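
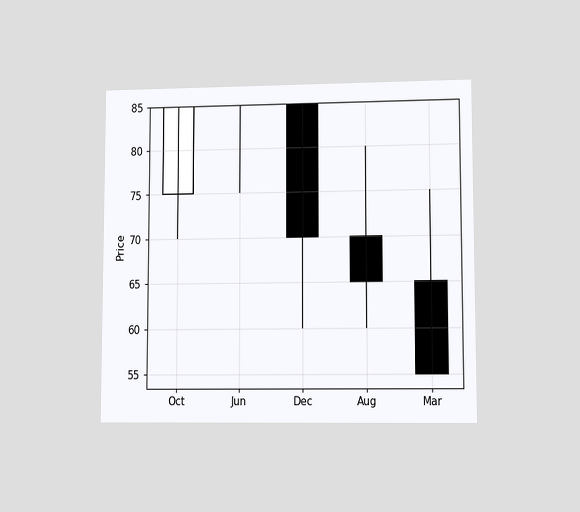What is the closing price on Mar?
The chart is viewed at a slight angle. The Mar candle closes at 55.

55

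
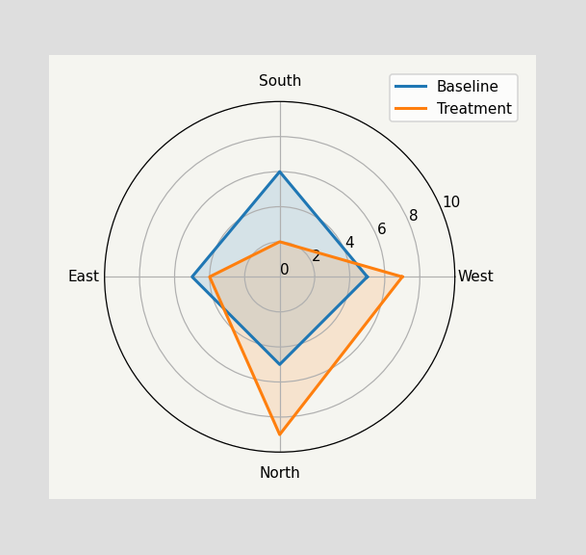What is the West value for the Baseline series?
On the West axis, Baseline reaches 5.

5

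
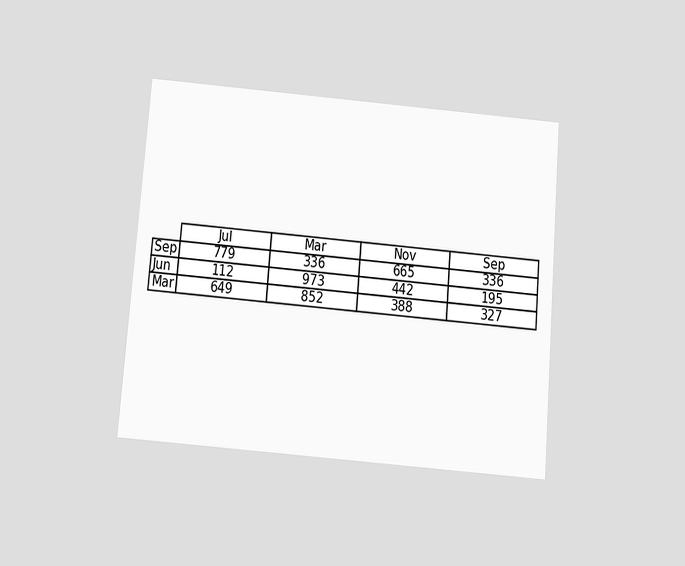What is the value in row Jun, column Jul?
The chart is tilted about 5° clockwise and viewed slightly from below. The (Jun, Jul) cell reads 112.

112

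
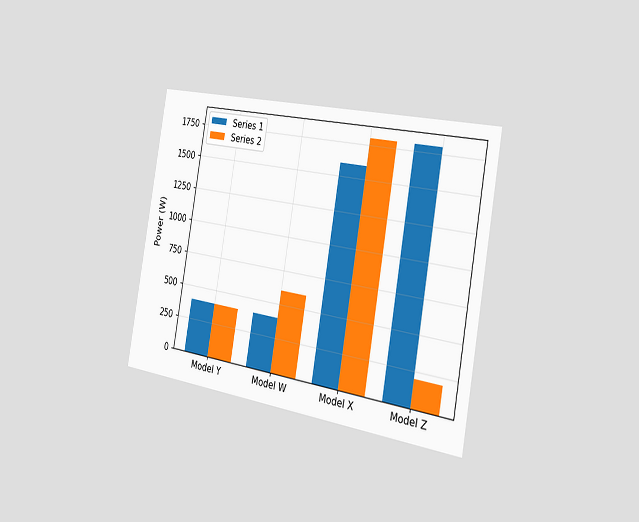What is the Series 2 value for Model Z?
The chart is tilted about 10° clockwise and viewed slightly from the right. The Series 2 bar at Model Z reaches 200W on the y-axis.

200W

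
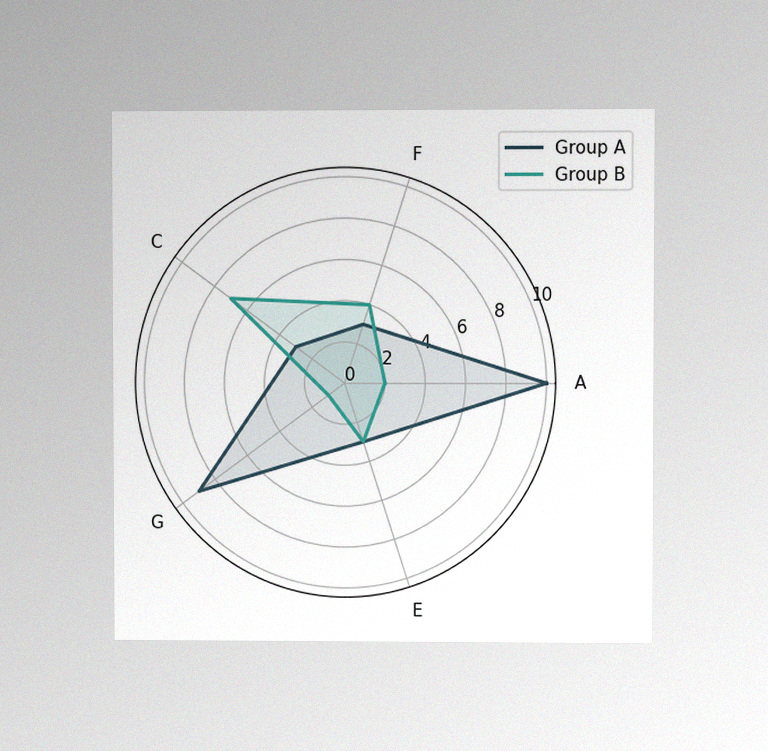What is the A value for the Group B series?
2

The chart is viewed at a slight angle, with some photo noise. On the A axis, Group B reaches 2.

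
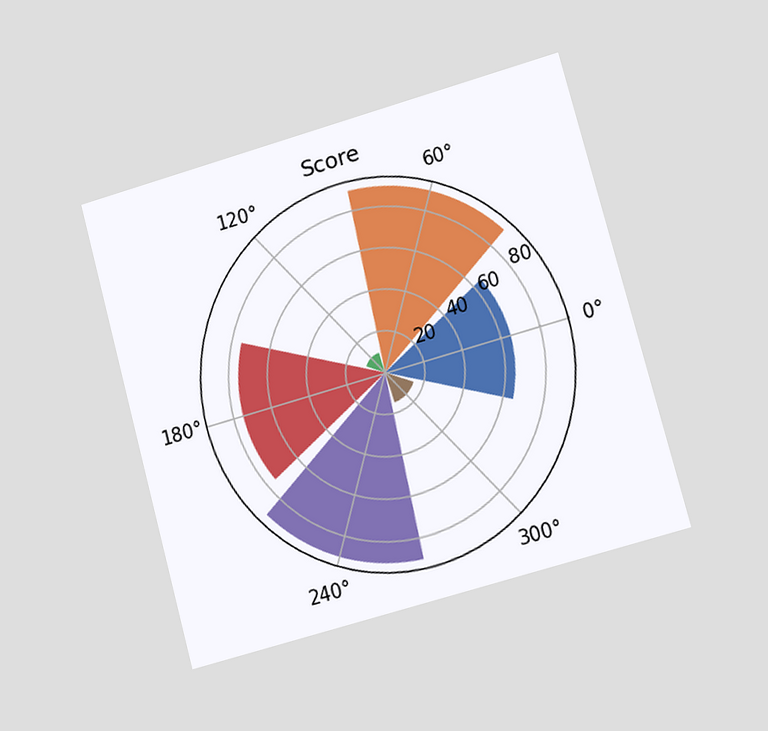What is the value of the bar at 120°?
10

The chart is tilted about 15° counter-clockwise and viewed slightly from the right. The bar at 120° reaches 10 on the radial axis.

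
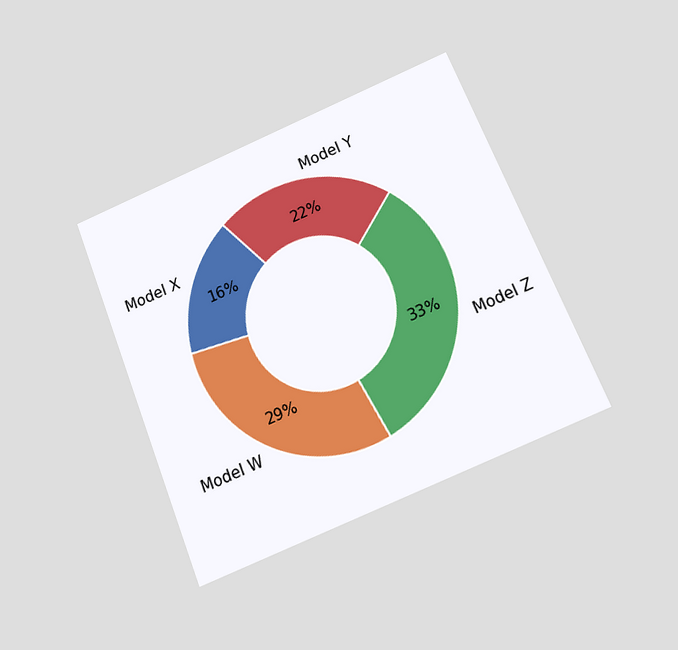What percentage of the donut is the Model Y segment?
The chart is tilted about 22° counter-clockwise and viewed at a slight angle. The Model Y segment takes up 22% of the ring.

22%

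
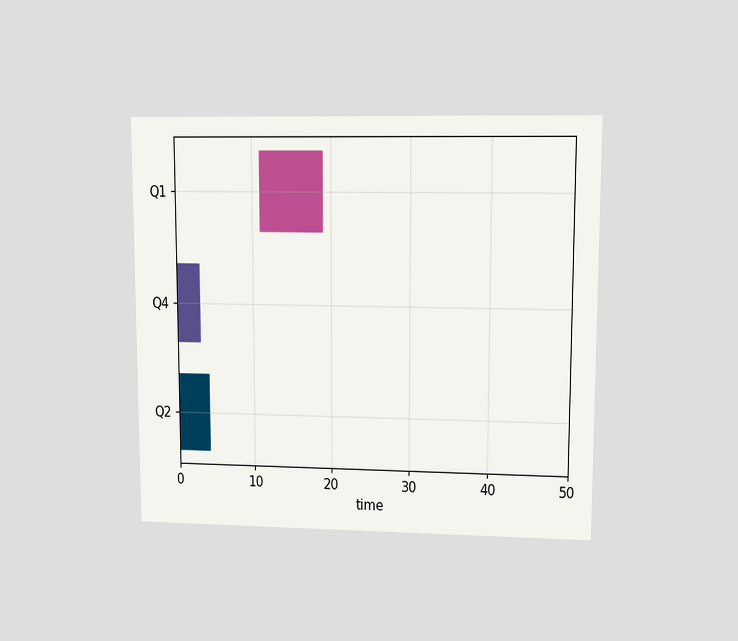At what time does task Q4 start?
The chart is viewed at a slight angle. The Q4 bar begins at t=0.

0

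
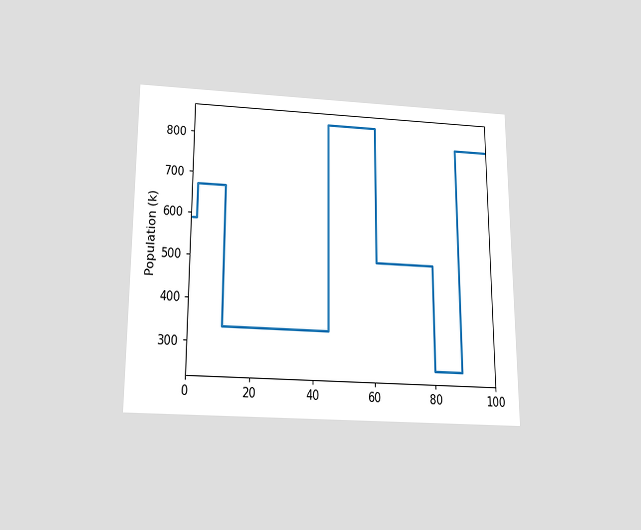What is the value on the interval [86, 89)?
The chart is viewed slightly from below. On [86, 89) the step sits at 252k.

252k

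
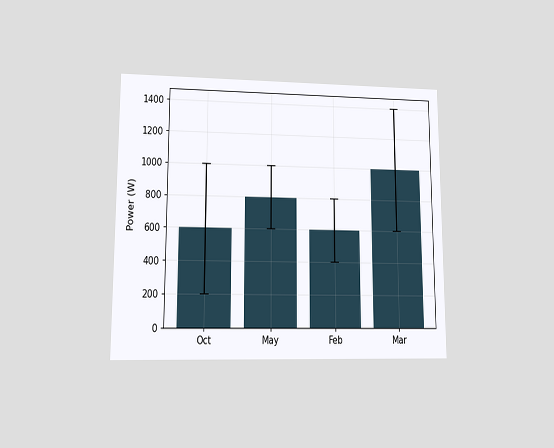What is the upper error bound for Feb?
800W

The chart is viewed at a slight angle. The Feb bar's upper whisker reaches 800W.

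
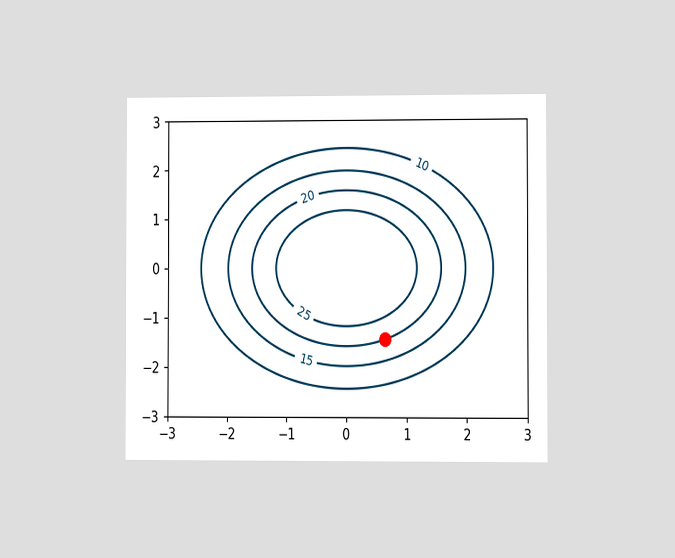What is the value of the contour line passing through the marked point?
The chart is viewed at a slight angle. The marked point sits on the contour labelled 20.

20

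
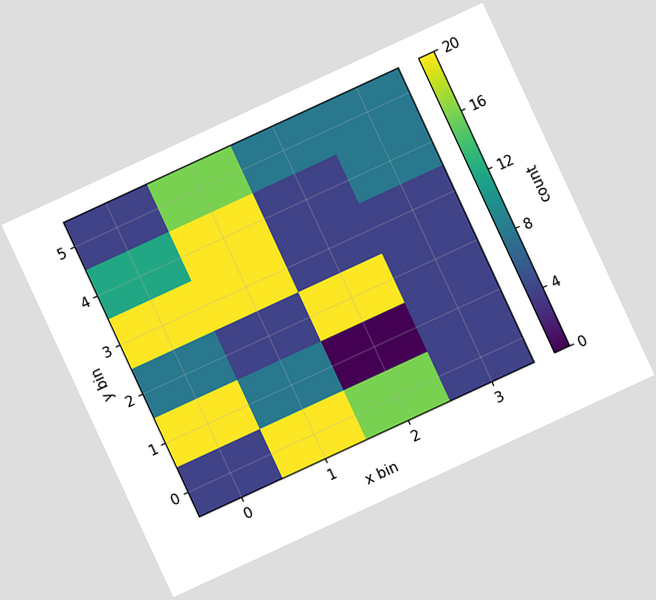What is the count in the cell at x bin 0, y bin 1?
The chart is tilted about 25° counter-clockwise. Matching the cell (0, 1) against the colorbar gives 20.

20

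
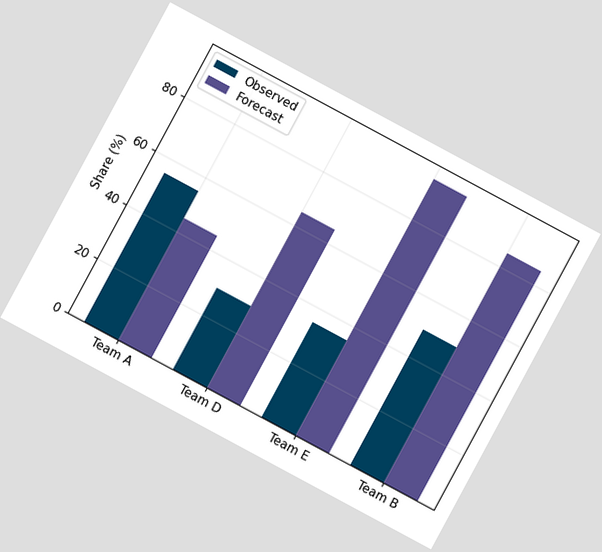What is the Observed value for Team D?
The chart is tilted about 28° clockwise. The Observed bar at Team D reaches 30% on the y-axis.

30%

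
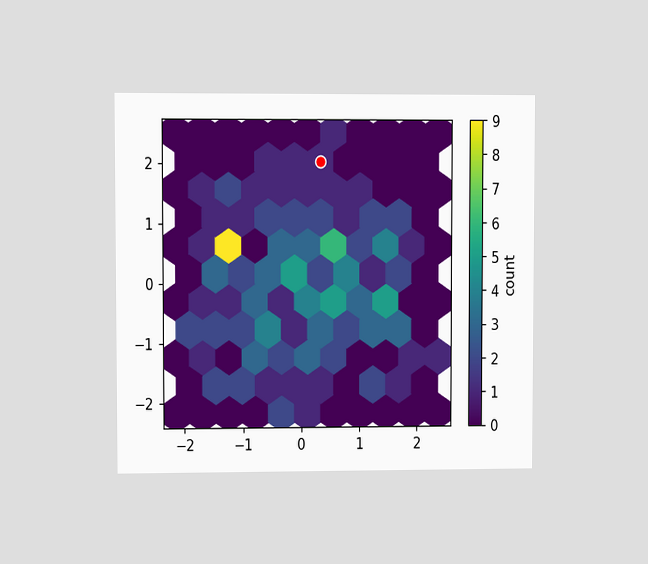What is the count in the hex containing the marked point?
1

The chart is viewed at a slight angle. The marked hex reads 1 on the colorbar.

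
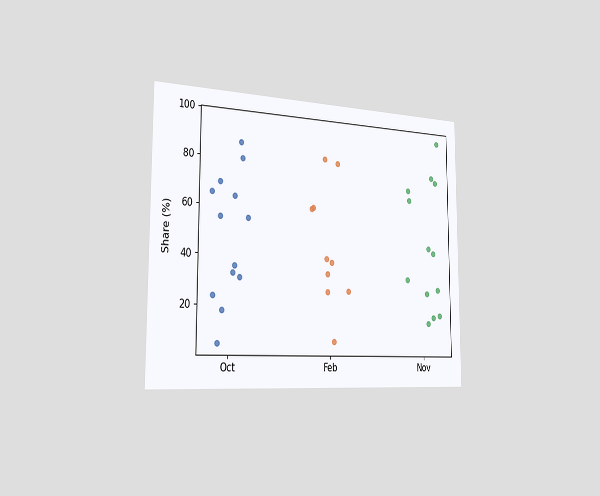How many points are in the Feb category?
10

The chart is viewed slightly from the left. Counting the markers in the Feb column gives 10.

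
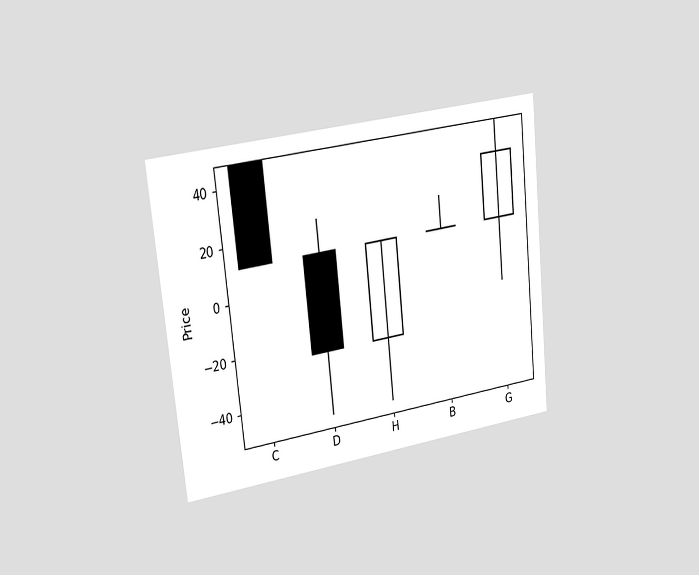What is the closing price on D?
-24

The chart is tilted about 6° counter-clockwise and viewed slightly from the left. The D candle closes at -24.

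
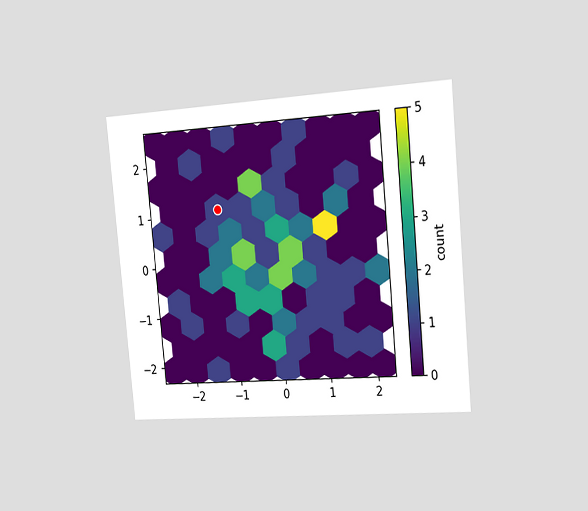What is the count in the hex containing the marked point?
The chart is tilted about 5° counter-clockwise and viewed slightly from the right. The marked hex reads 1 on the colorbar.

1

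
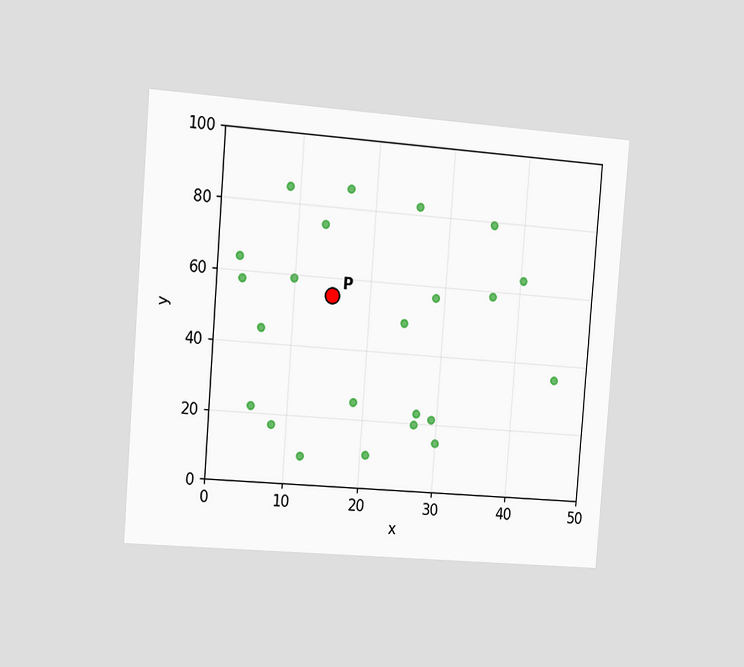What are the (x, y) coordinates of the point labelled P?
(15, 55)

The chart is tilted about 4° clockwise and viewed at a slight angle. Following the gridlines from P to each axis, P sits at (15, 55).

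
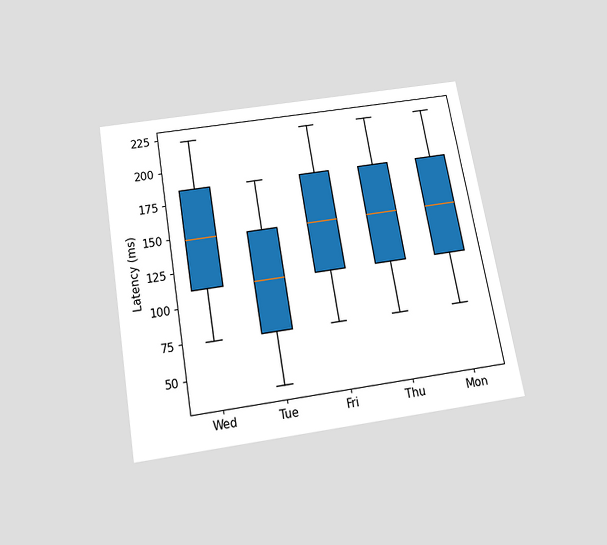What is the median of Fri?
148ms

The chart is tilted about 10° counter-clockwise and viewed slightly from below. The median line in the Fri box sits at 148ms.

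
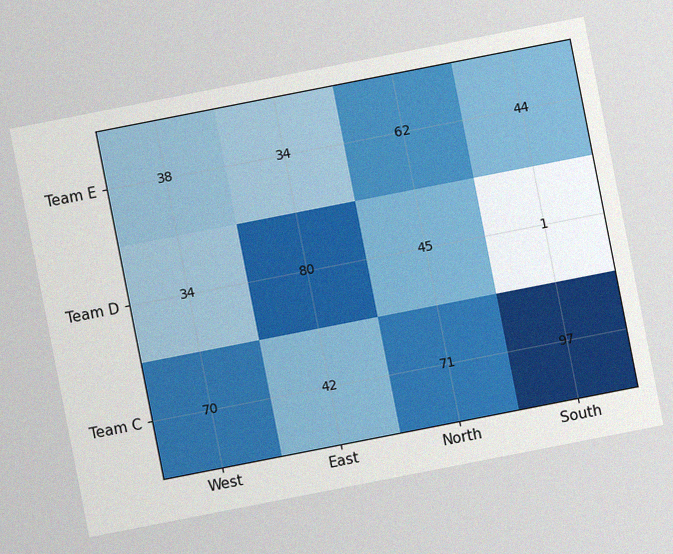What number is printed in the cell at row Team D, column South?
1

The chart is tilted about 11° counter-clockwise, with some photo noise. The (Team D, South) cell reads 1.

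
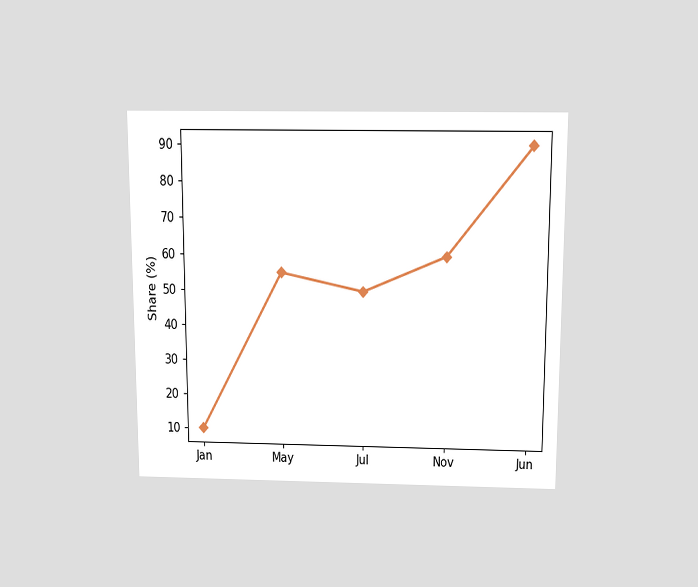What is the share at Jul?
The chart is viewed slightly from above. At Jul, the line is at 50%.

50%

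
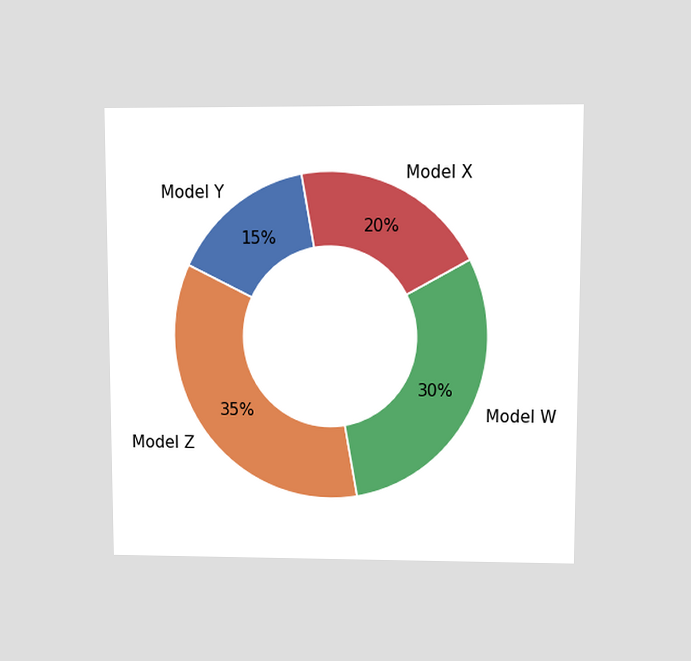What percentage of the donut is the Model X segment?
The chart is viewed at a slight angle. The Model X segment takes up 20% of the ring.

20%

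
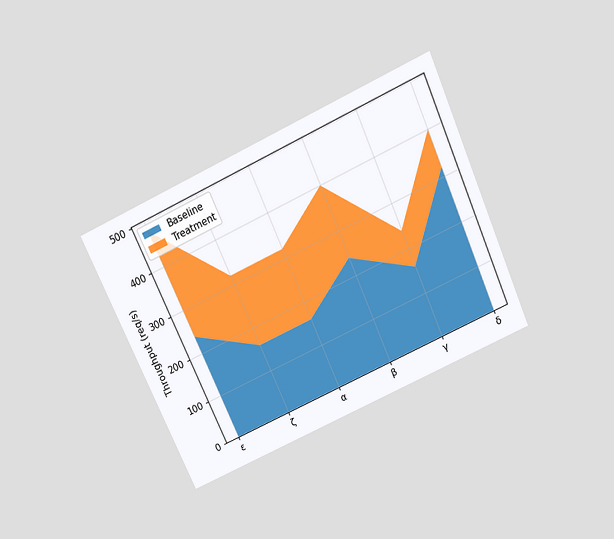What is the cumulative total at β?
400req/s

The chart is tilted about 25° counter-clockwise and viewed slightly from above. The stacked total at β reaches 400req/s.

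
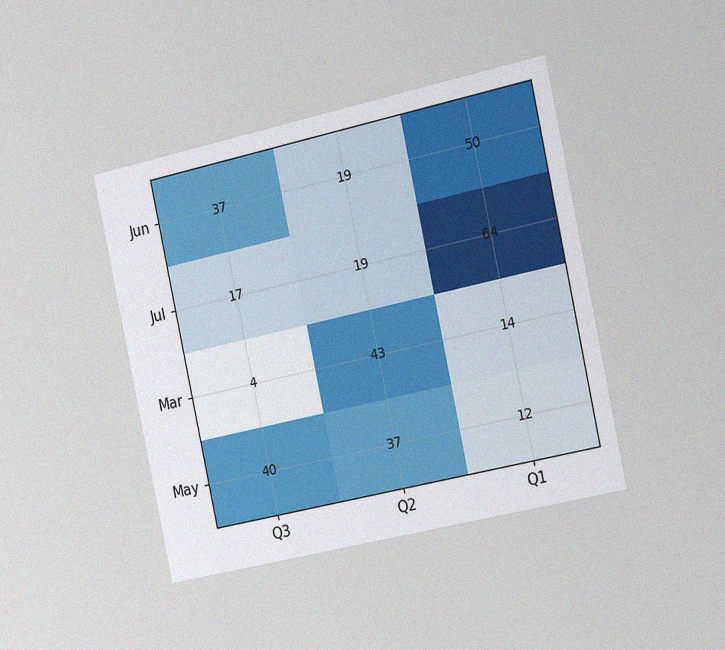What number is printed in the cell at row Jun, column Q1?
50

The chart is tilted about 12° counter-clockwise and viewed slightly from the right, with some photo noise. The (Jun, Q1) cell reads 50.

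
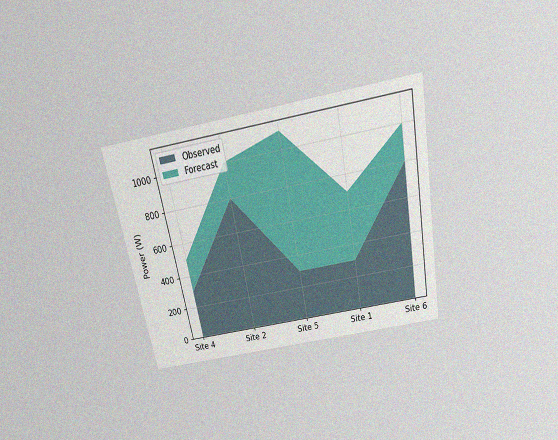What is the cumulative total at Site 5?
The chart is tilted about 11° counter-clockwise and viewed slightly from above, with some photo noise. The stacked total at Site 5 reaches 1100W.

1100W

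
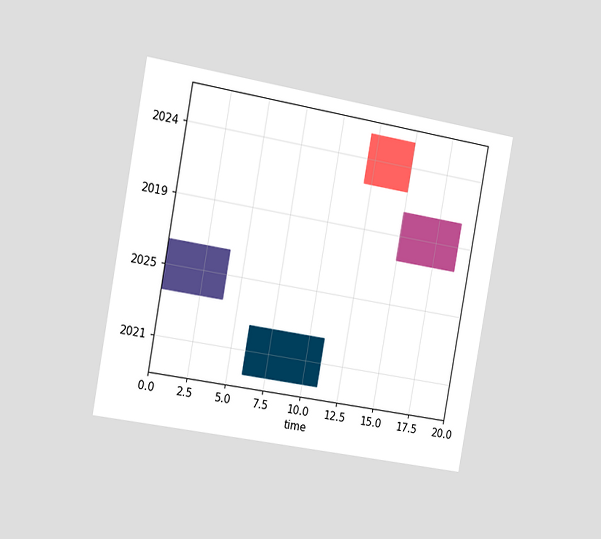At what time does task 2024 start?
The chart is tilted about 10° clockwise and viewed slightly from the left. The 2024 bar begins at t=12.

12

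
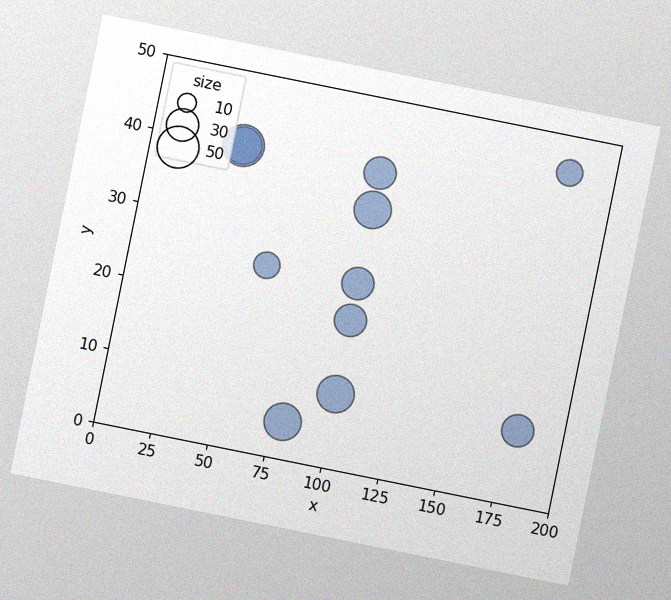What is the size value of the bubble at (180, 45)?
The chart is tilted about 11° clockwise, with some photo noise. Matching the bubble at (180, 45) against the size legend gives 20.

20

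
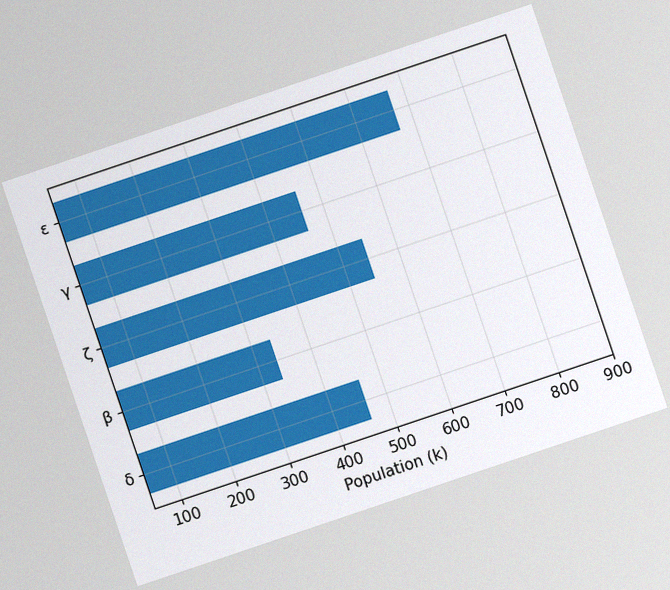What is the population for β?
336k

The chart is tilted about 19° counter-clockwise, with some photo noise. Reading along the chart's x-axis, the β bar reaches 336k.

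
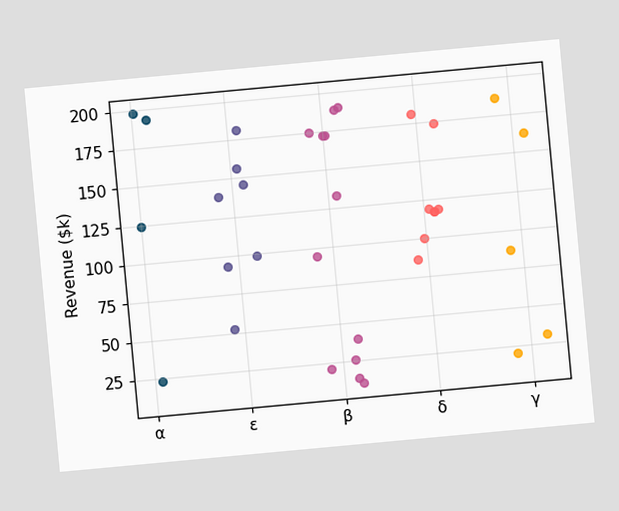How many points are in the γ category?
The chart is tilted about 5° counter-clockwise. Counting the markers in the γ column gives 5.

5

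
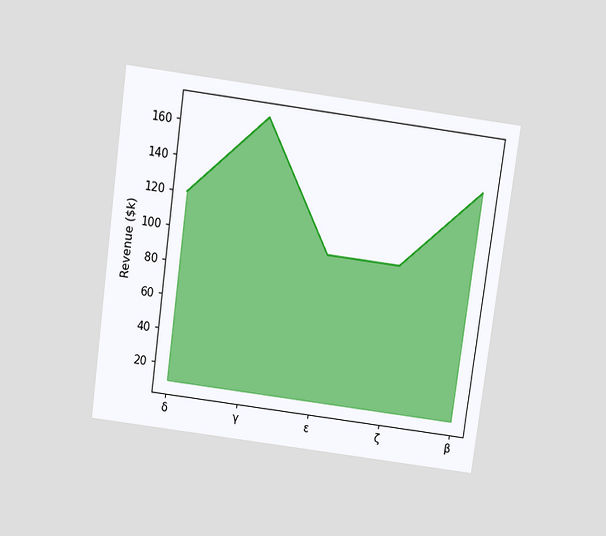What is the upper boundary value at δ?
The chart is tilted about 8° clockwise and viewed slightly from above. At δ the upper boundary is at $120k.

$120k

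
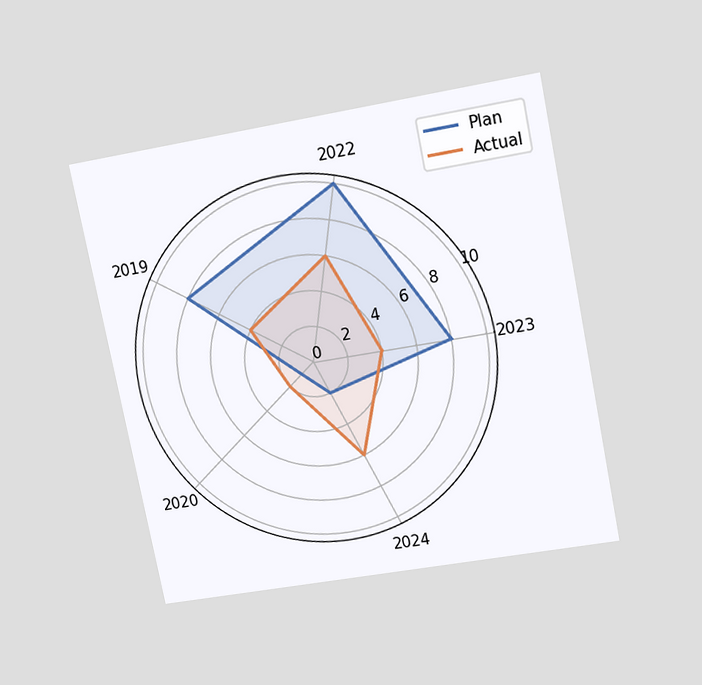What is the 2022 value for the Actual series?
6

The chart is tilted about 11° counter-clockwise and viewed slightly from above. On the 2022 axis, Actual reaches 6.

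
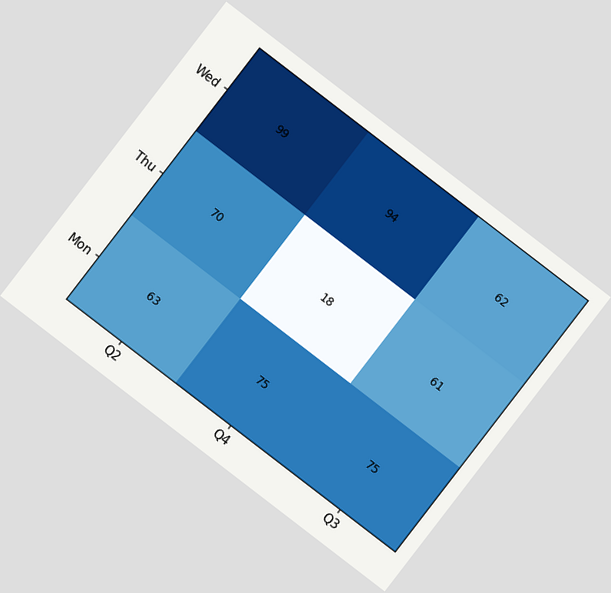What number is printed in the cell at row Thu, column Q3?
61

The chart is tilted about 38° clockwise. The (Thu, Q3) cell reads 61.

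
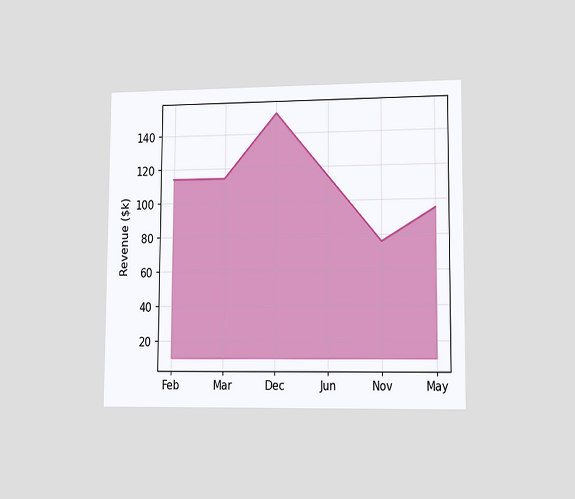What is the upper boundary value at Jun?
$114k

The chart is viewed at a slight angle. At Jun the upper boundary is at $114k.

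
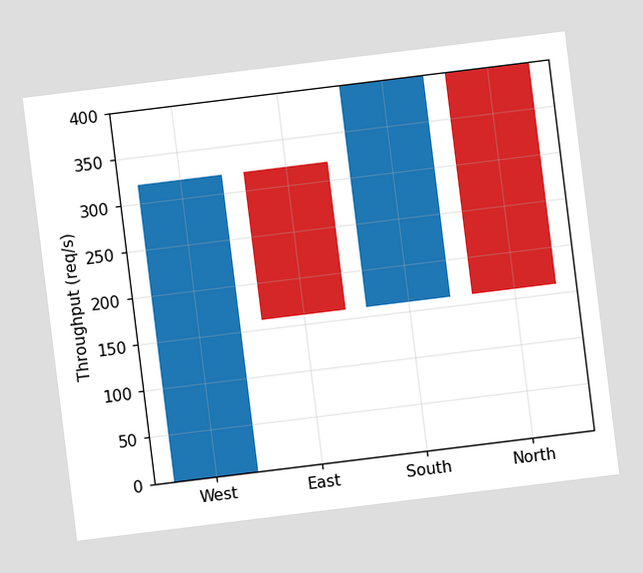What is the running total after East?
The chart is tilted about 7° counter-clockwise. After East the running total reaches 160req/s.

160req/s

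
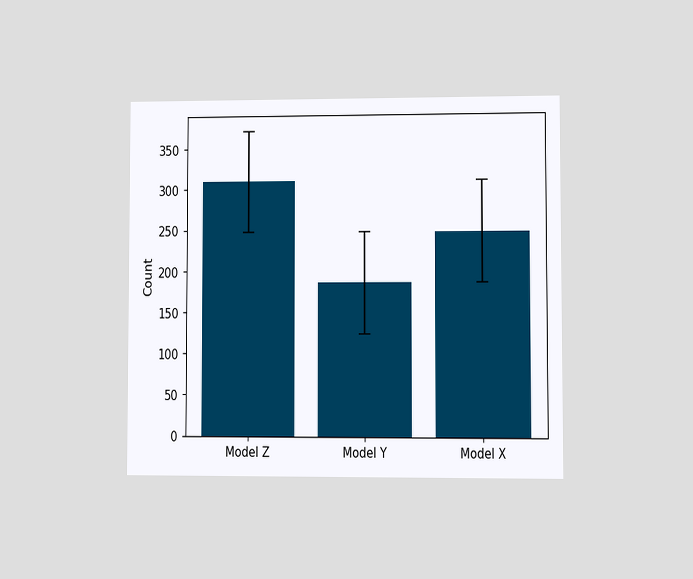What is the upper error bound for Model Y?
The chart is viewed at a slight angle. The Model Y bar's upper whisker reaches 248.

248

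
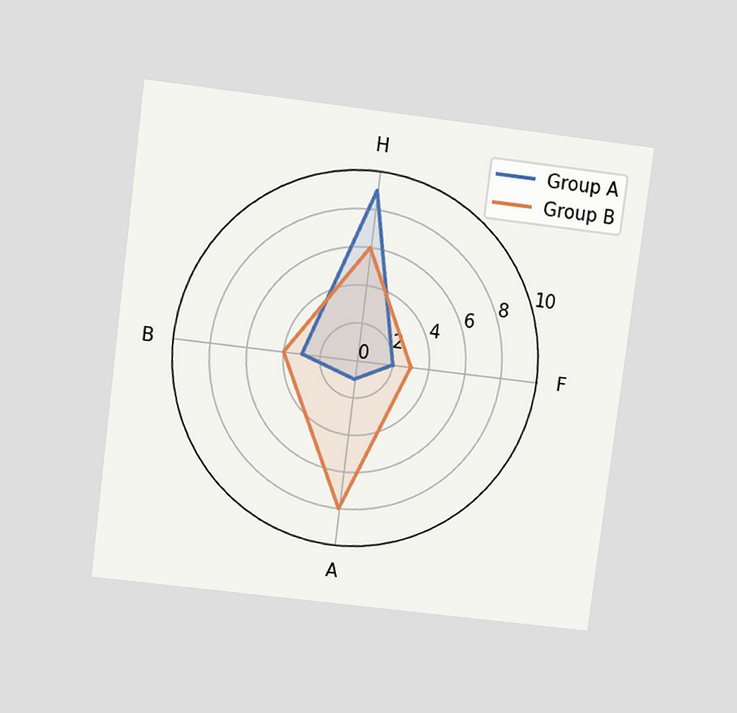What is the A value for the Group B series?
8

The chart is tilted about 7° clockwise and viewed slightly from above. On the A axis, Group B reaches 8.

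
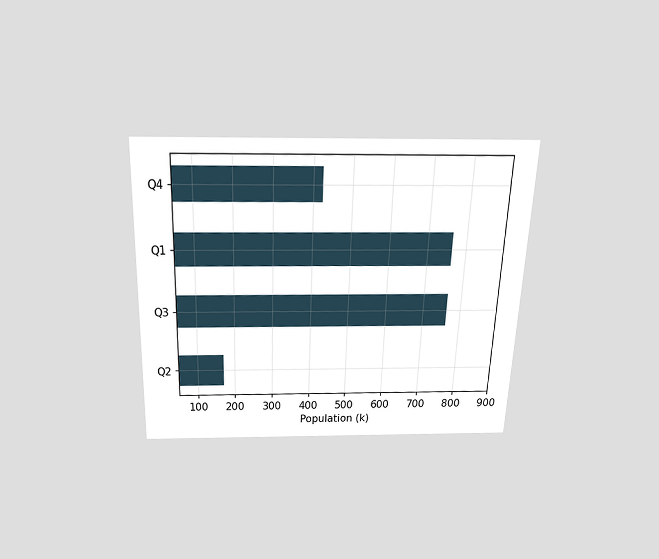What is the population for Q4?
425k

The chart is tilted about 2° clockwise and viewed slightly from above. Reading along the chart's x-axis, the Q4 bar reaches 425k.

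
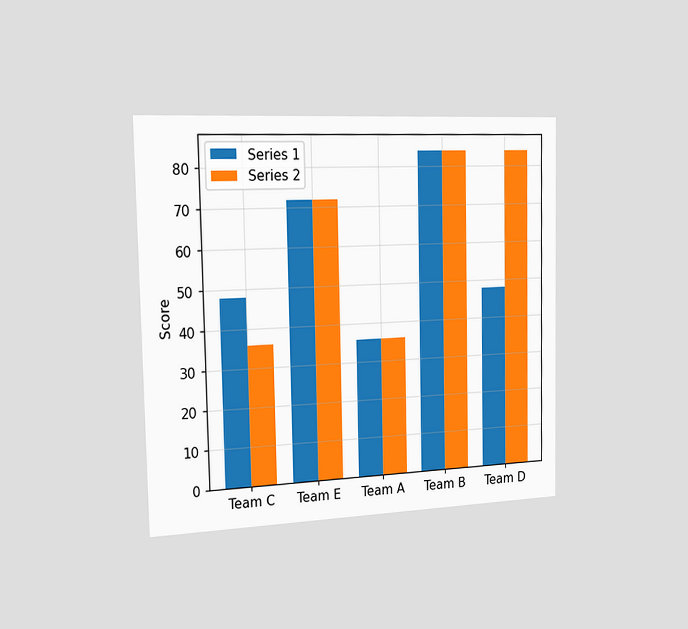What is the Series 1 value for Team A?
The chart is viewed slightly from the left. The Series 1 bar at Team A reaches 36 on the y-axis.

36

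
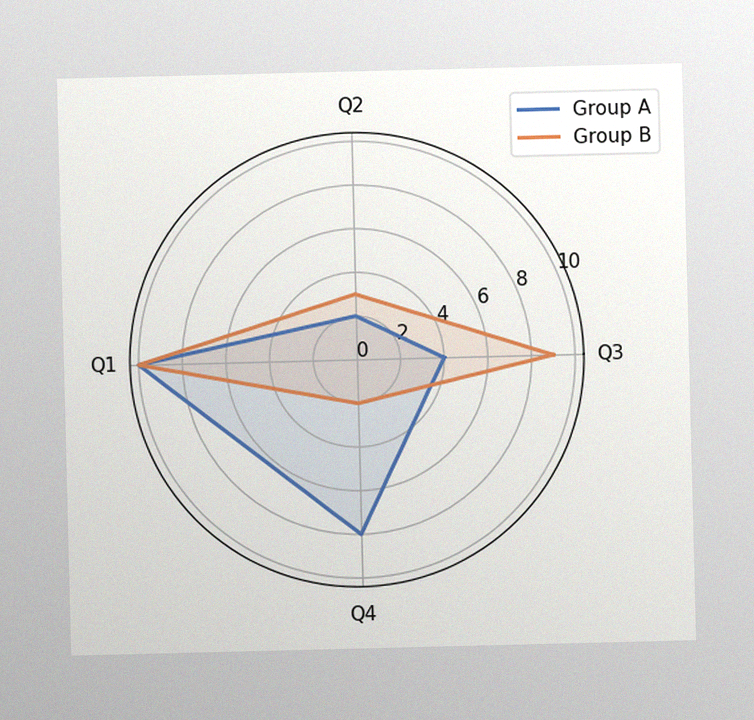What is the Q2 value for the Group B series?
3

The image has some photo noise and uneven lighting. On the Q2 axis, Group B reaches 3.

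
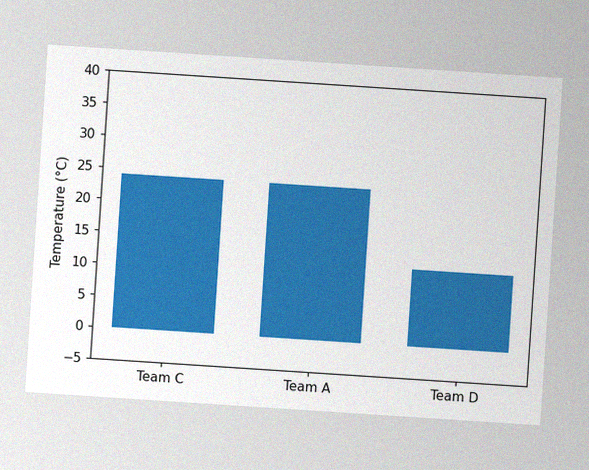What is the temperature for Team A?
24°C

The chart is tilted about 4° clockwise, with some photo noise. Reading along the chart's y-axis, the Team A bar reaches 24°C.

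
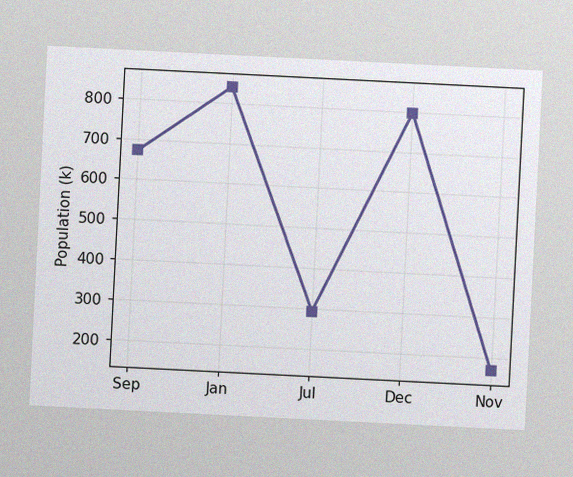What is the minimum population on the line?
168k

The chart is tilted about 3° clockwise, with some photo noise. The lowest point is at Nov, and reading across to the y-axis gives 168k.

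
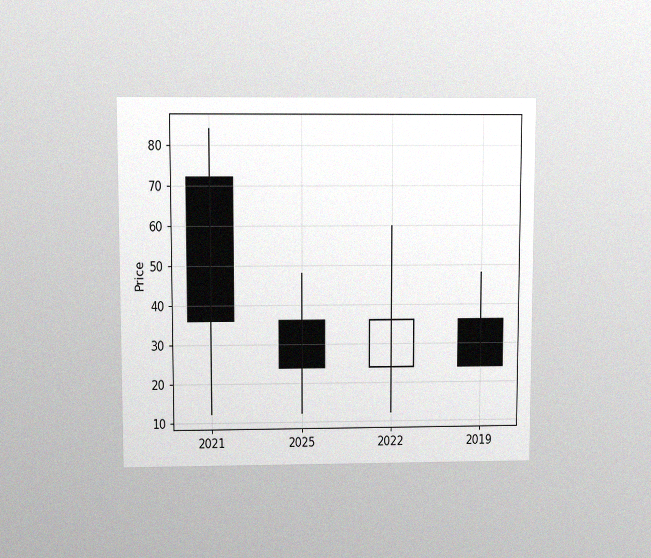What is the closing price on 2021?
36

The chart is viewed slightly from above, with some photo noise. The 2021 candle closes at 36.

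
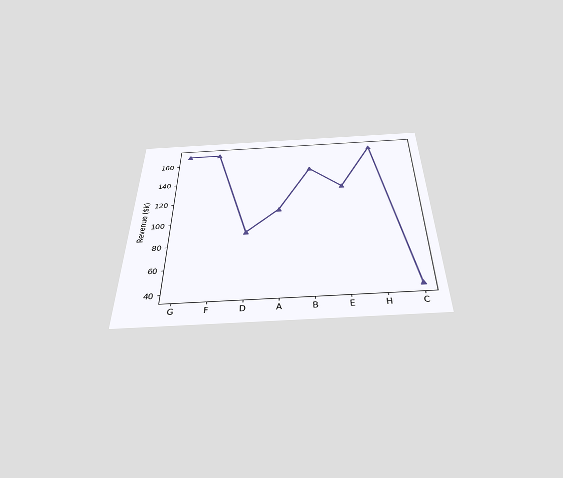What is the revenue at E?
$130k

The chart is viewed slightly from below. At E, the line is at $130k.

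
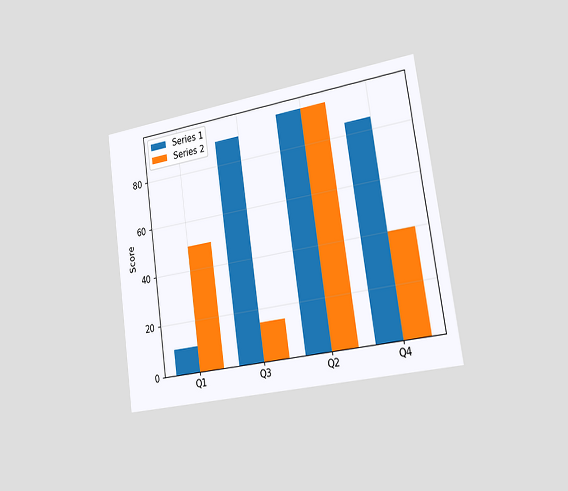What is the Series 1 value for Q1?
10

The chart is tilted about 8° counter-clockwise and viewed slightly from the right. The Series 1 bar at Q1 reaches 10 on the y-axis.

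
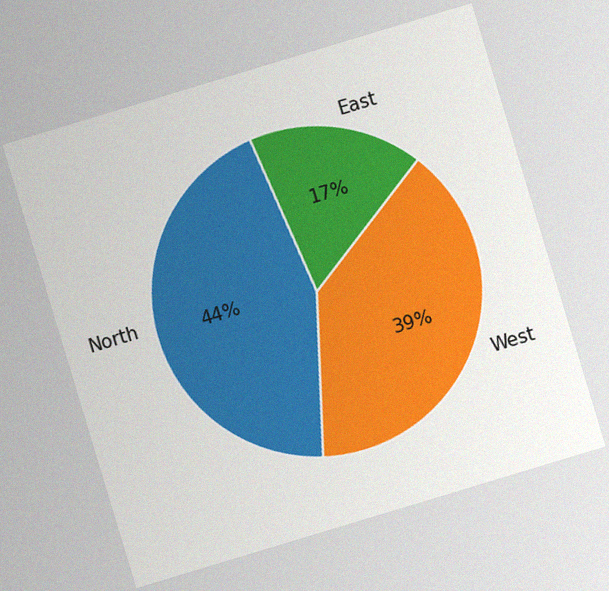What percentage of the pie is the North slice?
The chart is tilted about 17° counter-clockwise, with some photo noise. The North slice takes up 44% of the pie.

44%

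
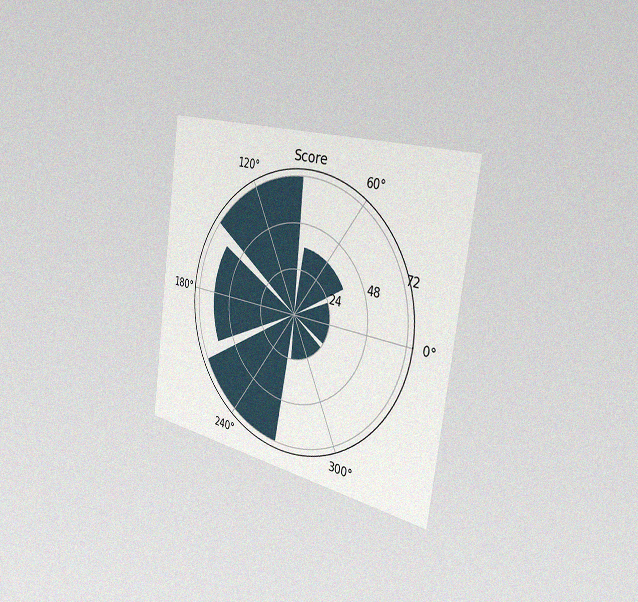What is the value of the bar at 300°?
The chart is tilted about 8° clockwise and viewed slightly from the right, with some photo noise. The bar at 300° reaches 24 on the radial axis.

24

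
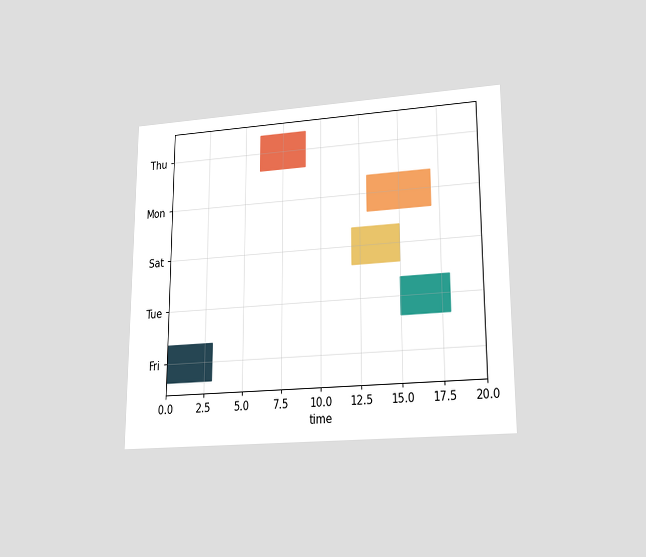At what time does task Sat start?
The chart is viewed at a slight angle. The Sat bar begins at t=12.

12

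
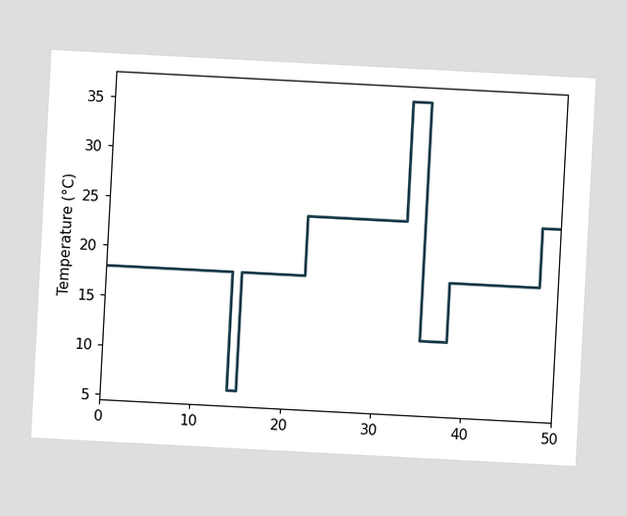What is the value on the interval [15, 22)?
18°C

The chart is tilted about 3° clockwise. On [15, 22) the step sits at 18°C.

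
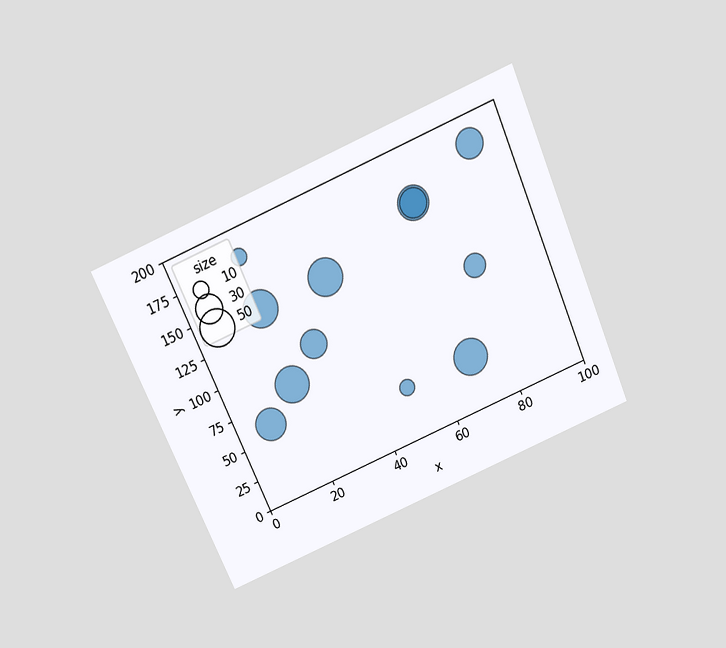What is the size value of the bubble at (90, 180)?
30

The chart is tilted about 23° counter-clockwise and viewed slightly from above. Matching the bubble at (90, 180) against the size legend gives 30.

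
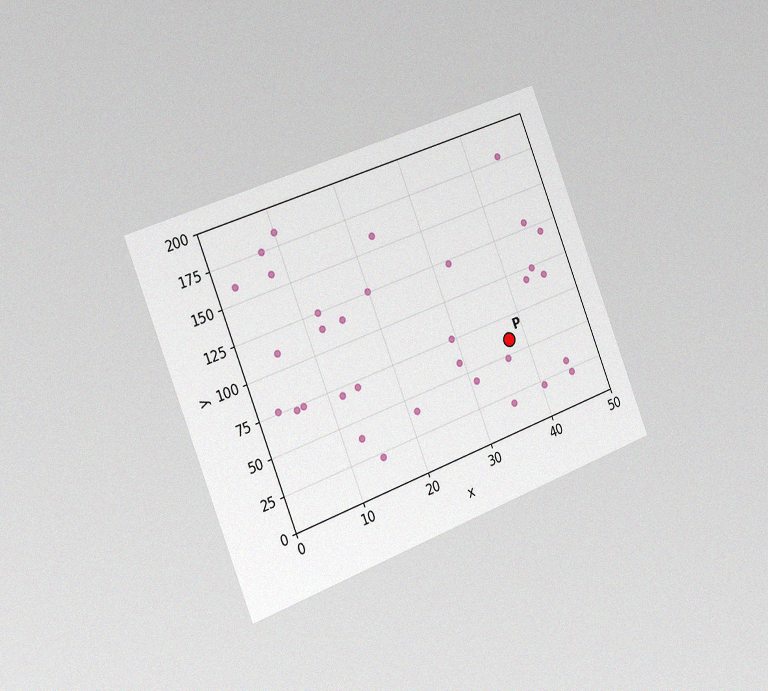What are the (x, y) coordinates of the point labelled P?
(37.5, 60)

The chart is tilted about 21° counter-clockwise and viewed slightly from the left, with some photo noise. Following the gridlines from P to each axis, P sits at (37.5, 60).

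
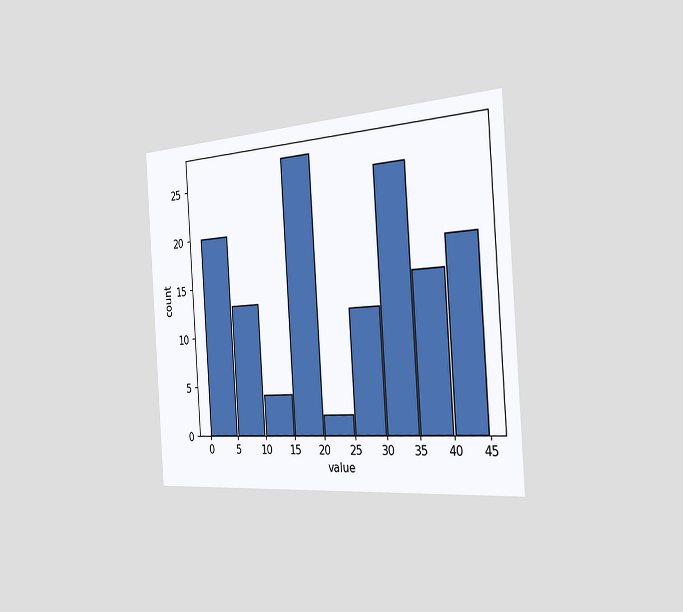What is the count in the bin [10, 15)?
4

The chart is tilted about 4° counter-clockwise and viewed slightly from the right. The [10, 15) bin has height 4.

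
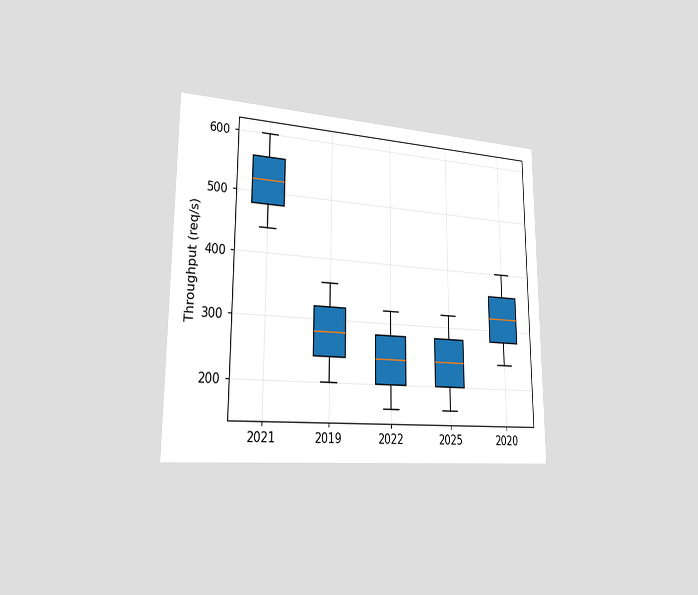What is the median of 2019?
280req/s

The chart is viewed slightly from the left. The median line in the 2019 box sits at 280req/s.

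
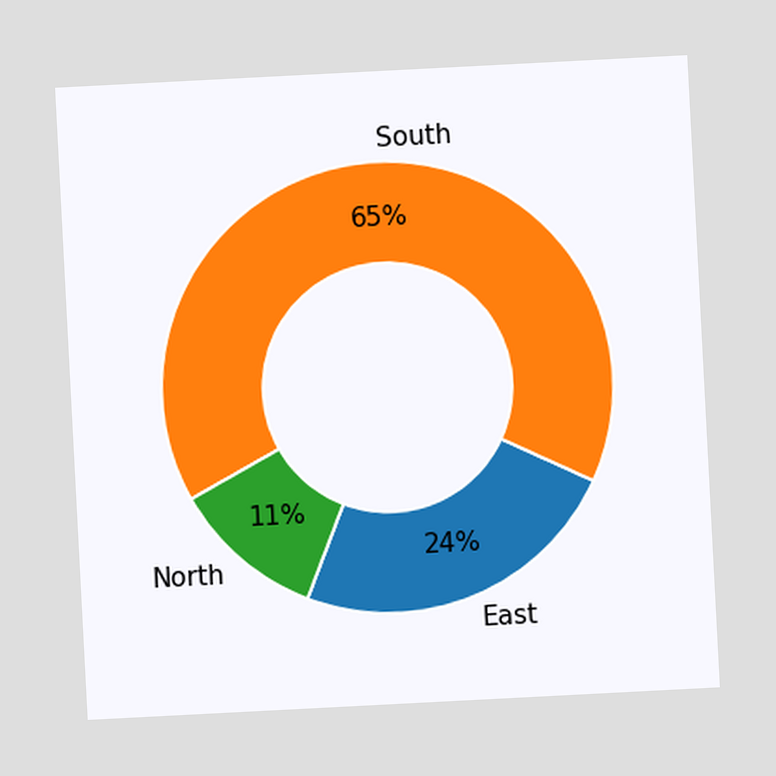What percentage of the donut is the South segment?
The chart is tilted about 3° counter-clockwise. The South segment takes up 65% of the ring.

65%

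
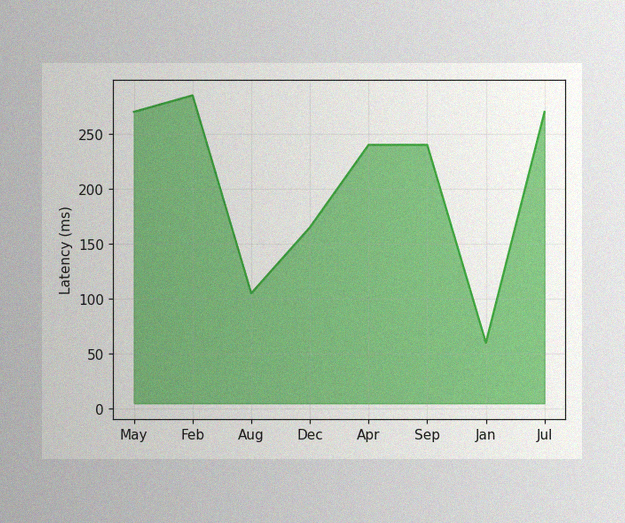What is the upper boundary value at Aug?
The image has some photo noise and uneven lighting. At Aug the upper boundary is at 105ms.

105ms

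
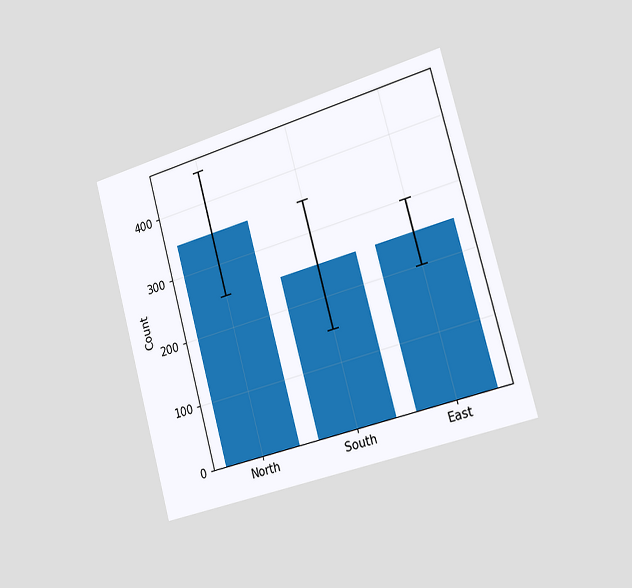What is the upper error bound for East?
300

The chart is tilted about 15° counter-clockwise and viewed slightly from the right. The East bar's upper whisker reaches 300.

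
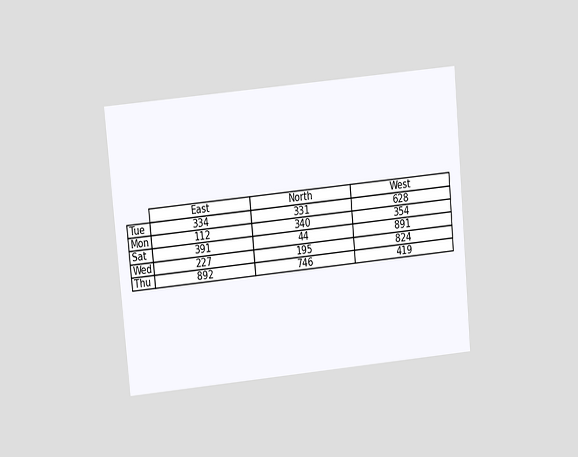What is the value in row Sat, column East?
The chart is tilted about 5° counter-clockwise and viewed slightly from above. The (Sat, East) cell reads 391.

391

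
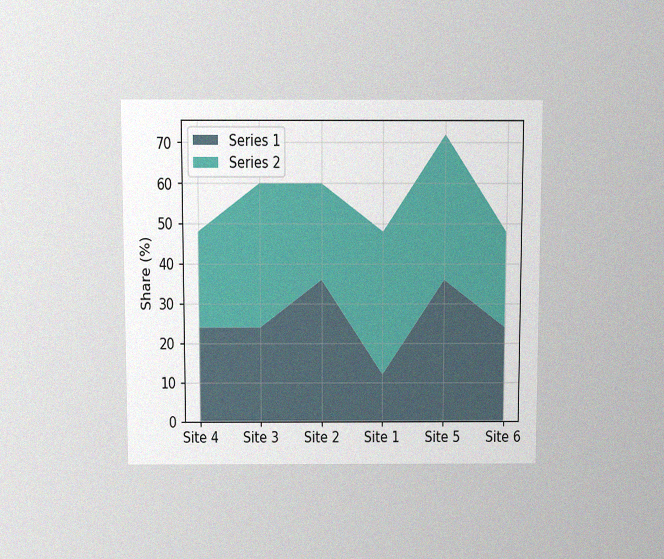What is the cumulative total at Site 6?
48%

The chart is viewed slightly from above, with some photo noise. The stacked total at Site 6 reaches 48%.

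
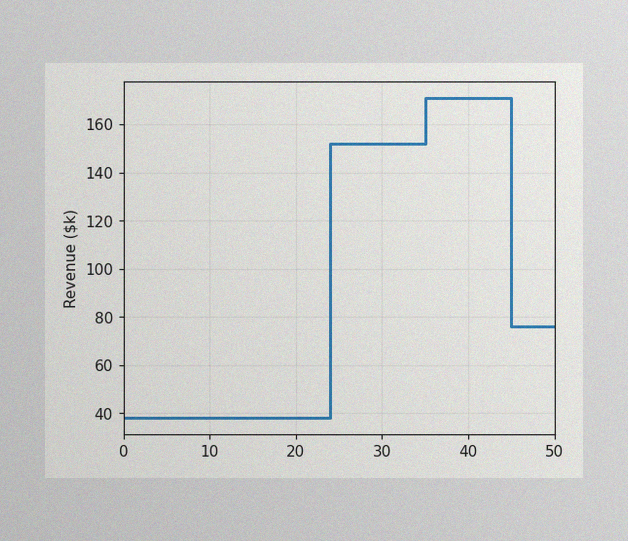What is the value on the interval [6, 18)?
$38k

The image has some photo noise and uneven lighting. On [6, 18) the step sits at $38k.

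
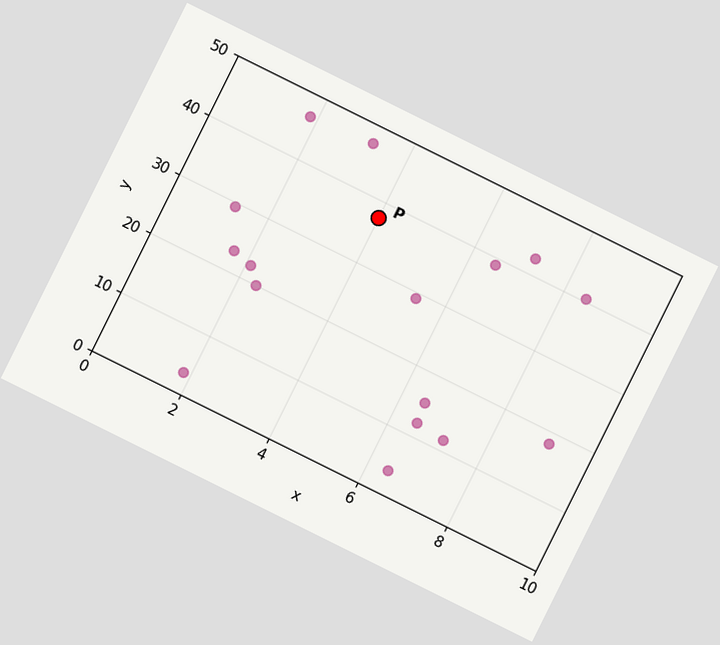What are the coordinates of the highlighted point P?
The chart is tilted about 26° clockwise. Following the gridlines from P to each axis, P sits at (4, 37.5).

(4, 37.5)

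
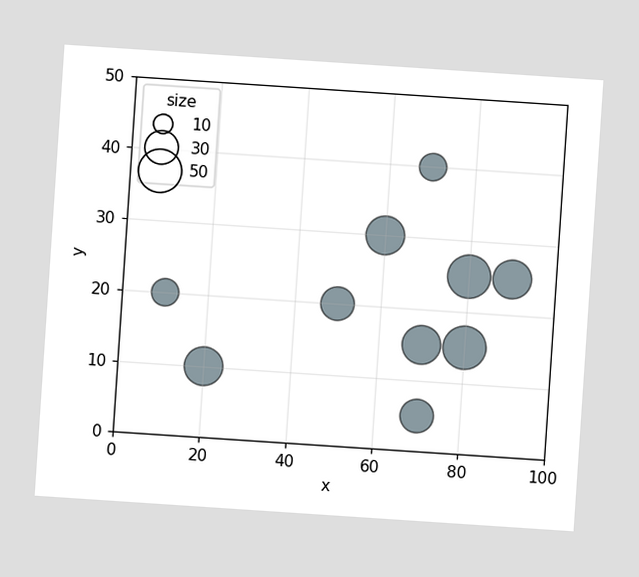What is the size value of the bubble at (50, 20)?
30

The chart is tilted about 4° clockwise. Matching the bubble at (50, 20) against the size legend gives 30.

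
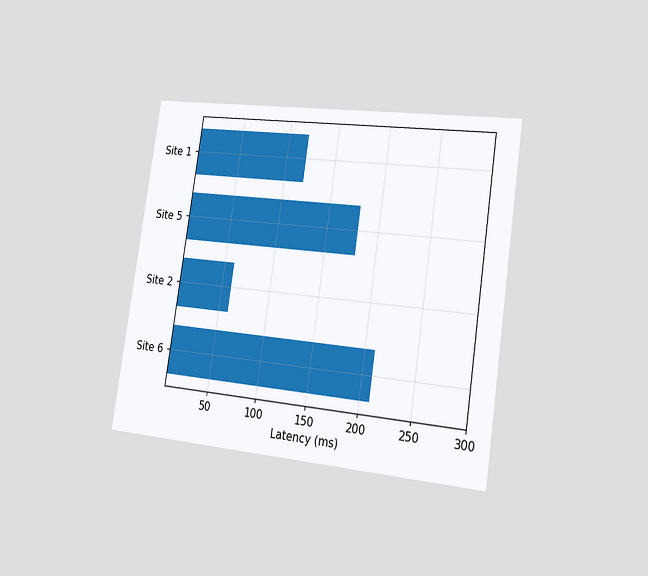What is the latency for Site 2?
The chart is tilted about 8° clockwise and viewed slightly from the right. Reading along the chart's x-axis, the Site 2 bar reaches 60ms.

60ms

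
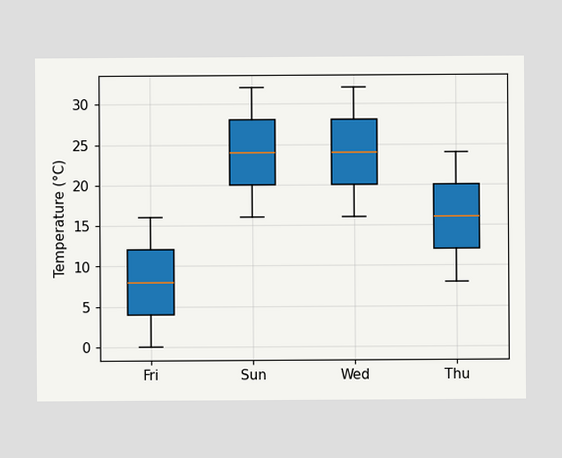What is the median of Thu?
The median line in the Thu box sits at 16°C.

16°C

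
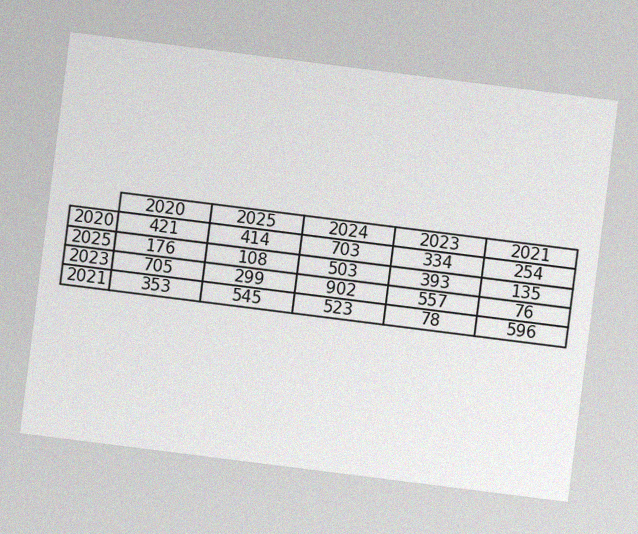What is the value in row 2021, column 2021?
596

The chart is tilted about 7° clockwise, with some photo noise. The (2021, 2021) cell reads 596.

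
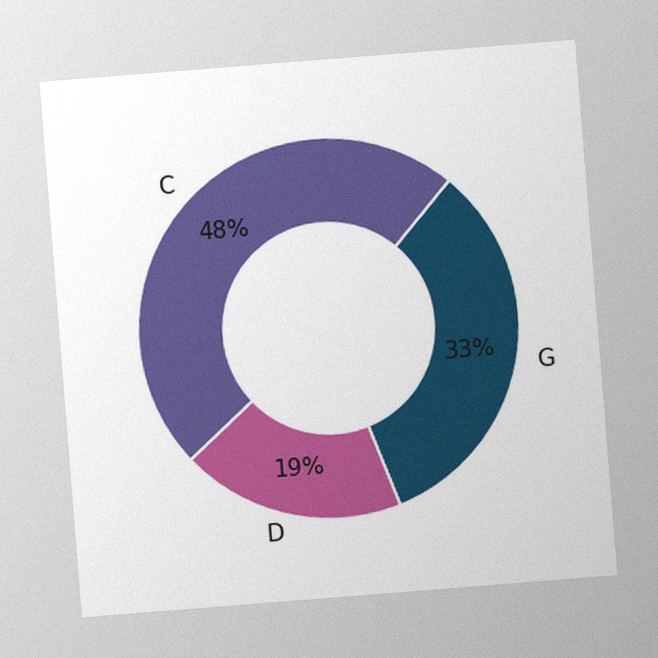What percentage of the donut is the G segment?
33%

The chart is tilted about 5° counter-clockwise, with some photo noise. The G segment takes up 33% of the ring.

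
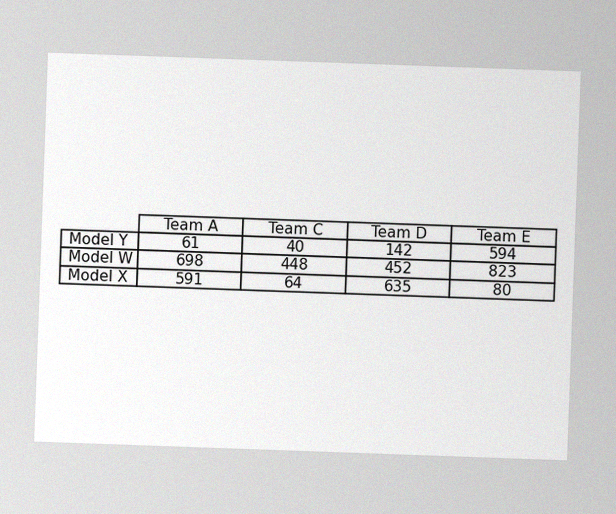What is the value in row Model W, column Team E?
823

The chart is tilted about 2° clockwise, with some photo noise. The (Model W, Team E) cell reads 823.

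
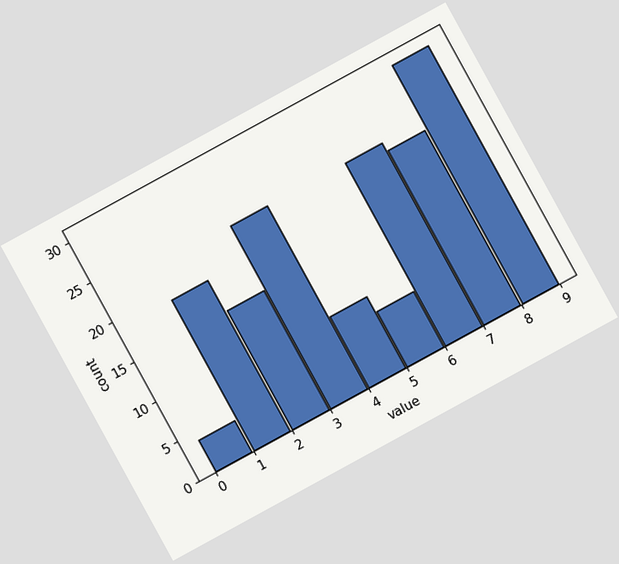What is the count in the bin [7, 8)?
22

The chart is tilted about 29° counter-clockwise. The [7, 8) bin has height 22.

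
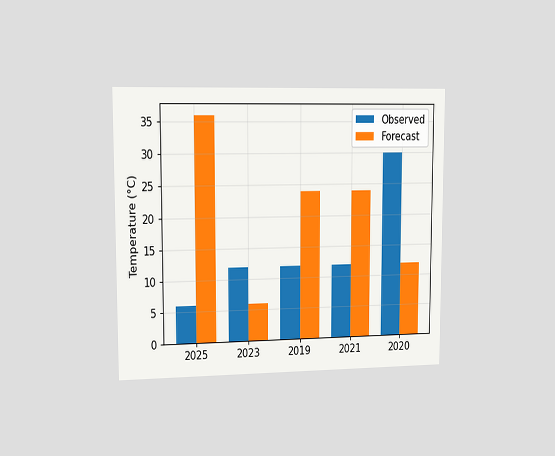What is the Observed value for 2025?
6°C

The chart is viewed slightly from the left. The Observed bar at 2025 reaches 6°C on the y-axis.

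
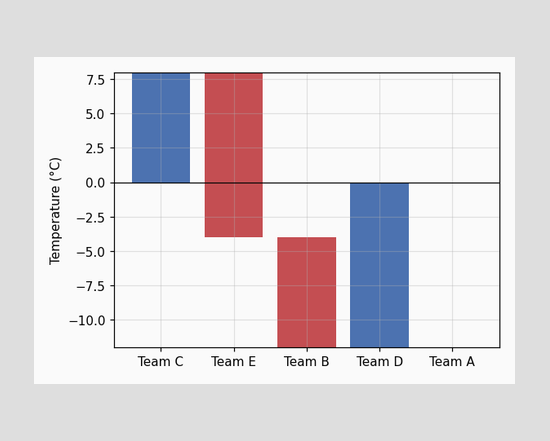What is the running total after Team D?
0°C

After Team D the running total reaches 0°C.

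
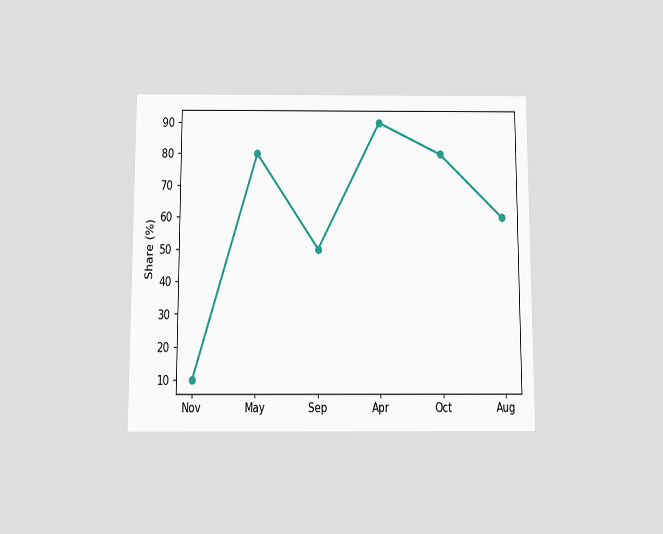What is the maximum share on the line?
The chart is viewed slightly from below. The highest point is at Apr, and reading across to the y-axis gives 90%.

90%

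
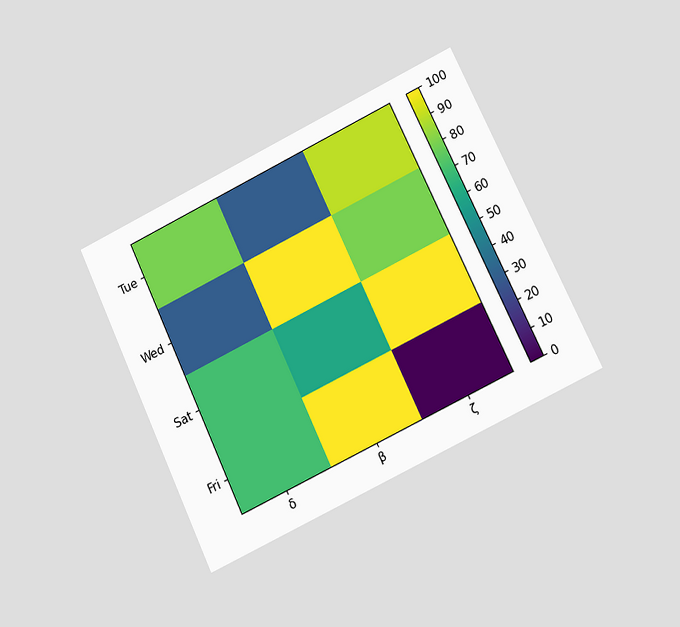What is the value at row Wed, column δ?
30

The chart is tilted about 25° counter-clockwise and viewed at a slight angle. Matching cell (Wed, δ) against the colorbar gives 30.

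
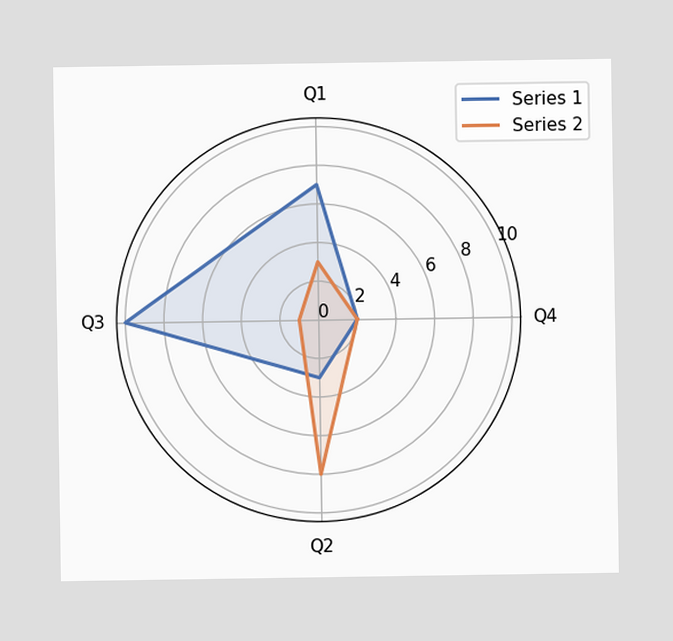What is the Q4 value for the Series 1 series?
On the Q4 axis, Series 1 reaches 2.

2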